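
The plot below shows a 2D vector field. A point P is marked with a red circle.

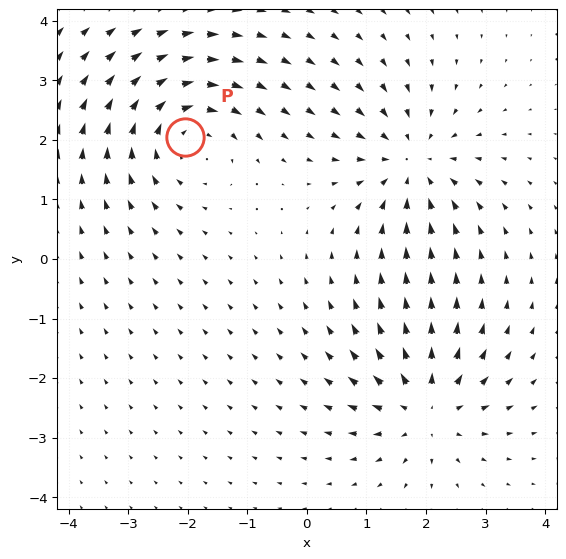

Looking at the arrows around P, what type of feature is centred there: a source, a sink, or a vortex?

At P (-2.0, 2.1) the arrows circulate clockwise. Divergence ≈0, curl about -3 — near-zero divergence with nonzero curl is a vortex.

vortex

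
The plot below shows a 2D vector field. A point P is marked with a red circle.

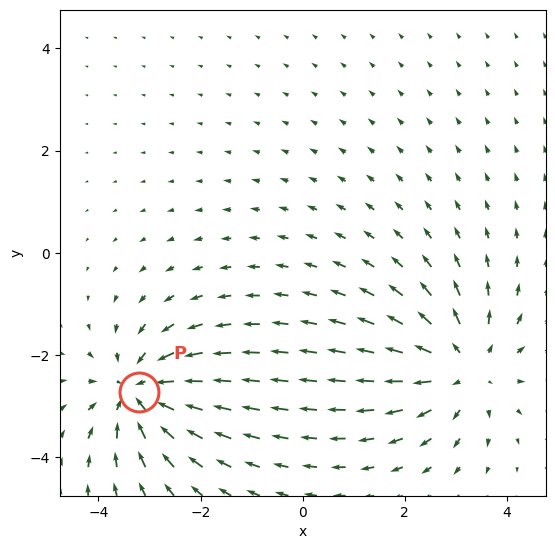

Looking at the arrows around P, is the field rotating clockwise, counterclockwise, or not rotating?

not rotating

Near P at (-3.2, -2.7) the arrows show no circulation. The curl there is ≈0.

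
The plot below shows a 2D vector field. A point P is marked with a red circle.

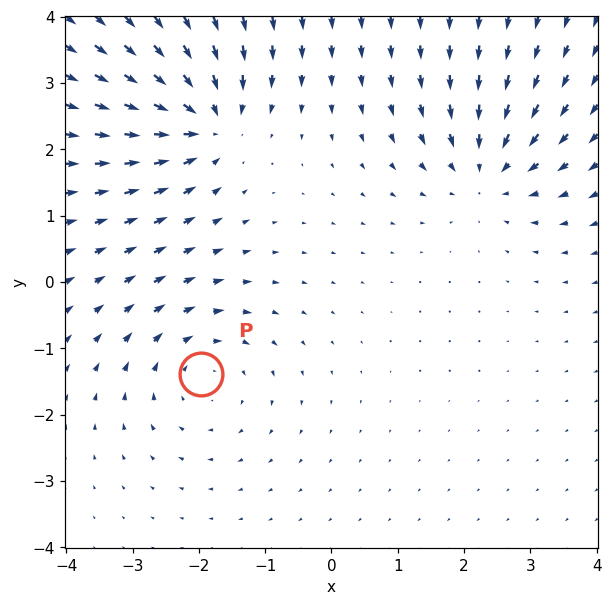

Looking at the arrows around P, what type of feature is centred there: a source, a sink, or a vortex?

vortex

At P (-2.0, -1.4) the arrows circulate clockwise. Divergence ≈0, curl about -4 — near-zero divergence with nonzero curl is a vortex.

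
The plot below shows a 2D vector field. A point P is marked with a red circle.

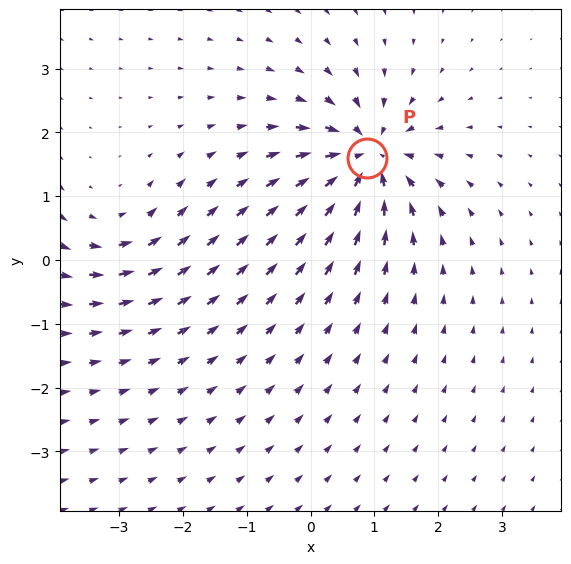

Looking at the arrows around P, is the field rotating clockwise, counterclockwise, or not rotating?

not rotating

Near P at (0.9, 1.6) the arrows show no circulation. The curl there is ≈0.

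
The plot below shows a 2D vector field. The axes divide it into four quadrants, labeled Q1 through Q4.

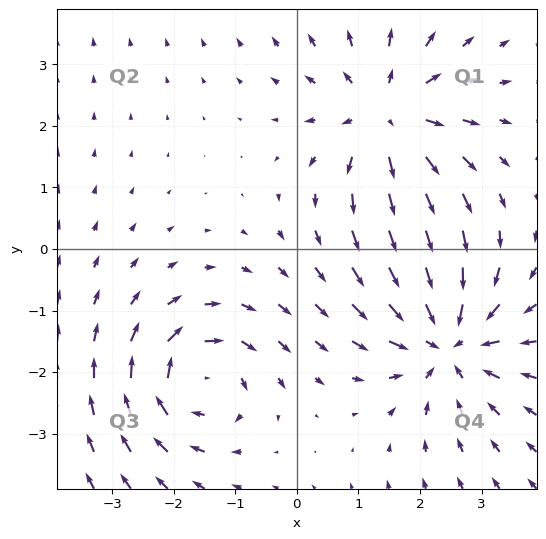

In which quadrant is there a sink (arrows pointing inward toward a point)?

Q4

The sink sits at approximately (2.4, -1.5), which lies in quadrant Q4. The divergence there is about -4, negative as expected for a sink.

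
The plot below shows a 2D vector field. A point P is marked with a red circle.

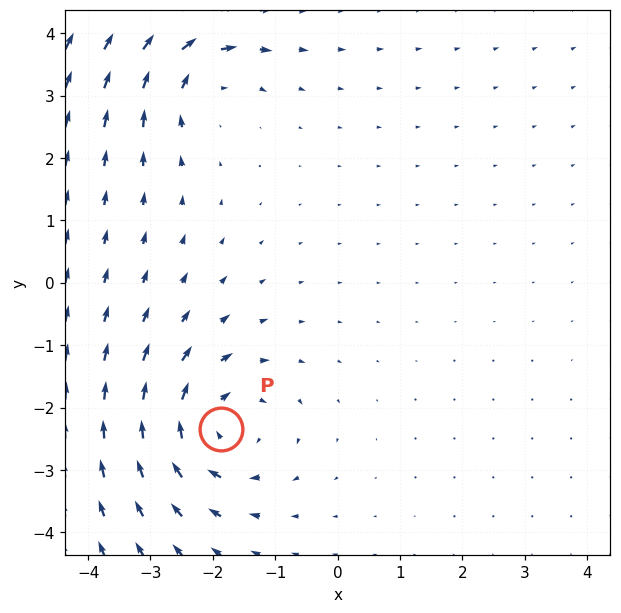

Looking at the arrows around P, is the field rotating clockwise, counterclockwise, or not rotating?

clockwise

Near P at (-1.9, -2.3) the arrows circulate clockwise. The curl (z-component) there is about -4; negative curl means clockwise rotation.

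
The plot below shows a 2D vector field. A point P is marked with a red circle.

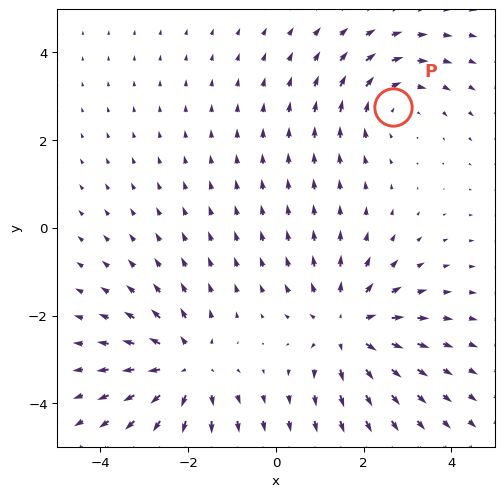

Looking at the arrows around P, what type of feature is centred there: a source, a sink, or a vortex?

vortex

At P (2.7, 2.8) the arrows circulate clockwise. Divergence ≈0, curl about -3 — near-zero divergence with nonzero curl is a vortex.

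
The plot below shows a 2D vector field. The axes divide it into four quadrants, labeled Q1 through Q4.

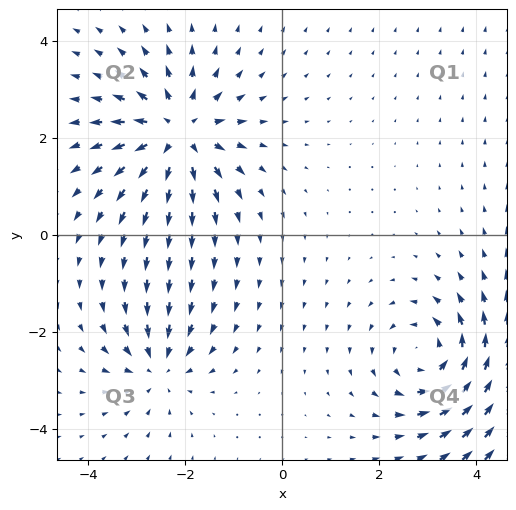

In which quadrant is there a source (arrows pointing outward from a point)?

Q2

The source sits at approximately (-2.2, 2.1), which lies in quadrant Q2. The divergence there is about +6, positive as expected for a source.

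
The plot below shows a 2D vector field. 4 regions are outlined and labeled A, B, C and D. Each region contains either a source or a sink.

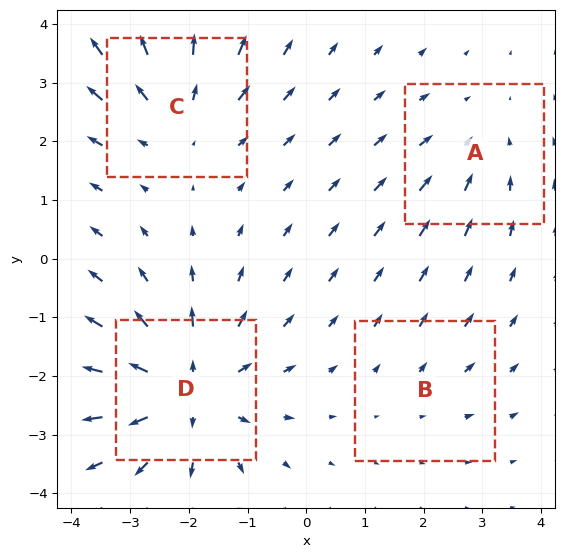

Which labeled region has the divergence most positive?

Divergence at each region's feature centre — A: about -3, B: about +2, C: about +4, D: about +6. Region D is most positive.

D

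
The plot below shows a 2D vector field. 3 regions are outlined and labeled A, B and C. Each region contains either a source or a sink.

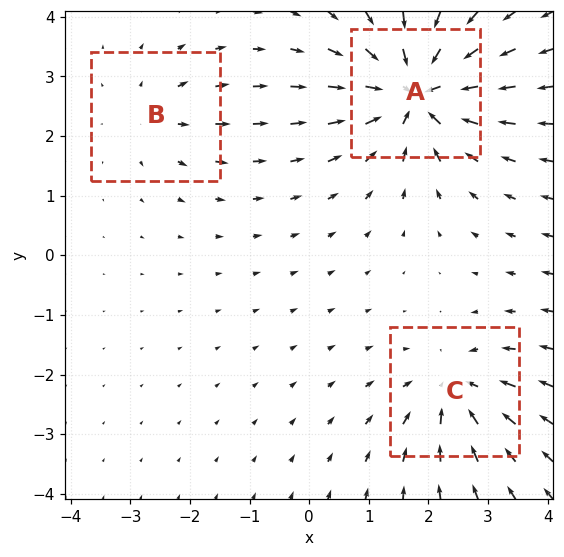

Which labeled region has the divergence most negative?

A

Divergence at each region's feature centre — A: about -6, B: about +2, C: about -4. Region A is most negative.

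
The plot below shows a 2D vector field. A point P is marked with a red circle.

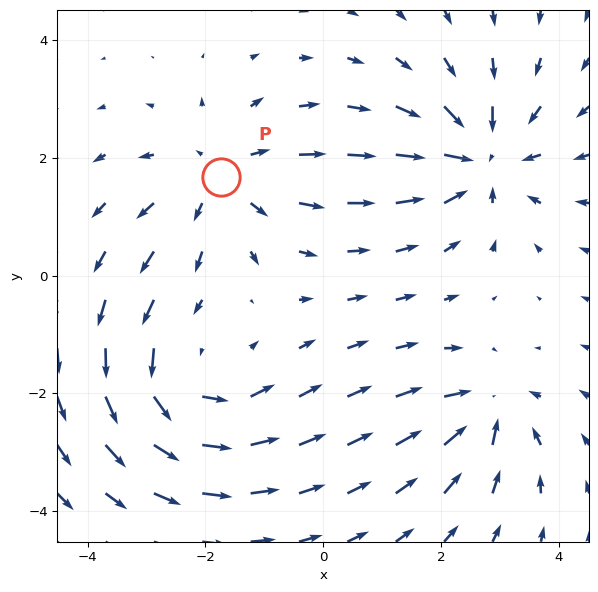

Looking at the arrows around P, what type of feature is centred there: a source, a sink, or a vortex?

At P (-1.7, 1.7) the arrows spread outward. Divergence about +3, curl ≈0 — positive divergence with near-zero curl is a source.

source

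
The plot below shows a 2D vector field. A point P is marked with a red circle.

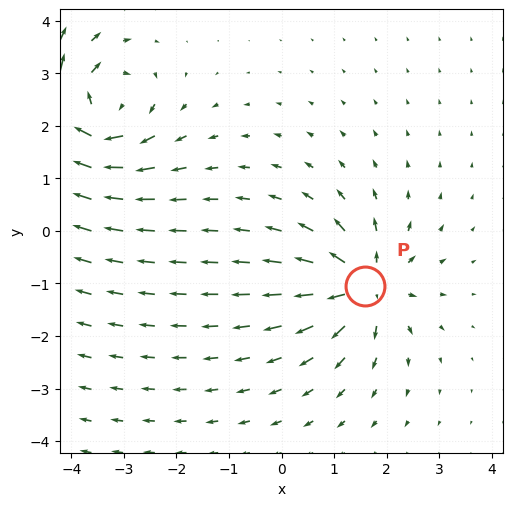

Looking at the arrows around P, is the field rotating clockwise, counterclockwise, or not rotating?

not rotating

Near P at (1.6, -1.0) the arrows show no circulation. The curl there is ≈0.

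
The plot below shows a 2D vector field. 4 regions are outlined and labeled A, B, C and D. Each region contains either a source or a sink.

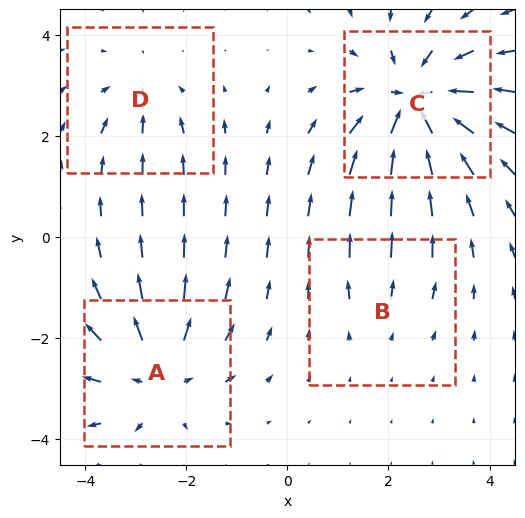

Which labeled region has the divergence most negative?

C

Divergence at each region's feature centre — A: about +5, B: about +2, C: about -7, D: about -3. Region C is most negative.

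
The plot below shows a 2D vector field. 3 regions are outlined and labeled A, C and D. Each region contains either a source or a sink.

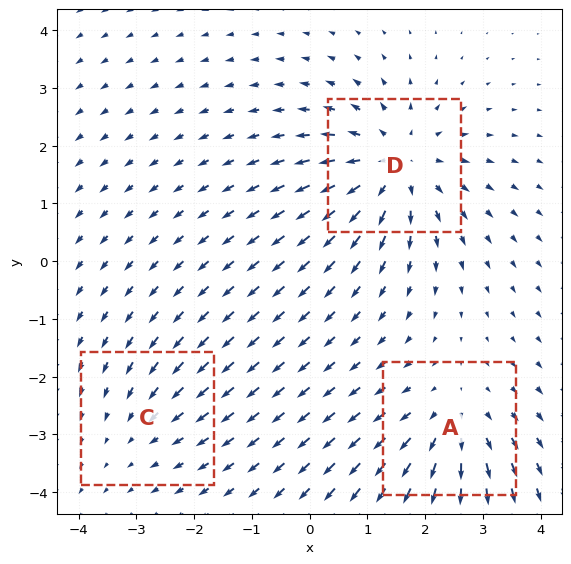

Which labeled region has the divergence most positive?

D

Divergence at each region's feature centre — A: about +3, C: about -2, D: about +4. Region D is most positive.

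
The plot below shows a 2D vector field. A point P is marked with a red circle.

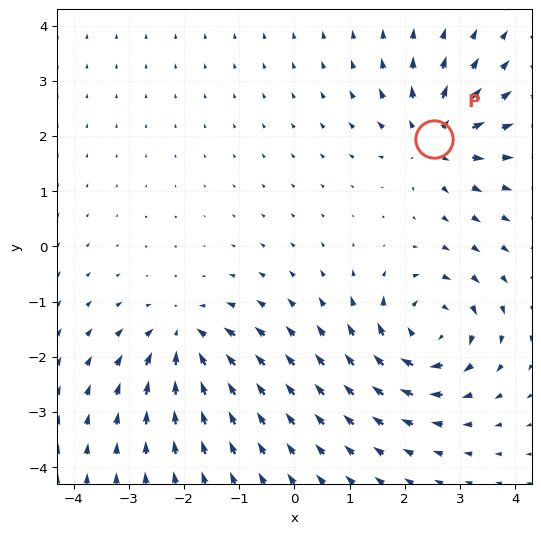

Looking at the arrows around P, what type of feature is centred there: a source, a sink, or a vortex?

At P (2.5, 1.9) the arrows spread outward. Divergence about +5, curl ≈0 — positive divergence with near-zero curl is a source.

source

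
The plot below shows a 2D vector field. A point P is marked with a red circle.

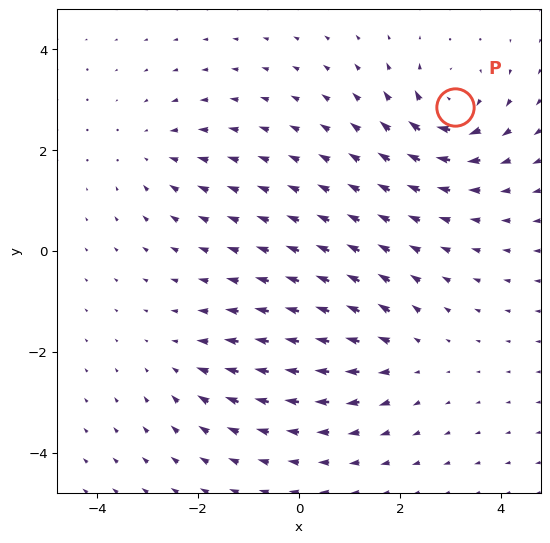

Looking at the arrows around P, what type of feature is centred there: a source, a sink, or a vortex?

At P (3.1, 2.9) the arrows circulate clockwise. Divergence ≈0, curl about -6 — near-zero divergence with nonzero curl is a vortex.

vortex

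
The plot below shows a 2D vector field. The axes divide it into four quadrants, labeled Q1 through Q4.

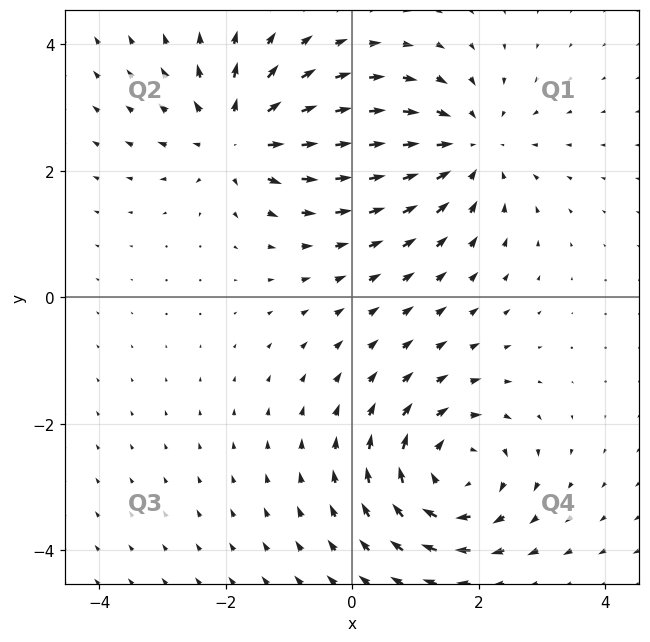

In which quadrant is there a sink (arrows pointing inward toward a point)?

Q1

The sink sits at approximately (1.8, 2.4), which lies in quadrant Q1. The divergence there is about -4, negative as expected for a sink.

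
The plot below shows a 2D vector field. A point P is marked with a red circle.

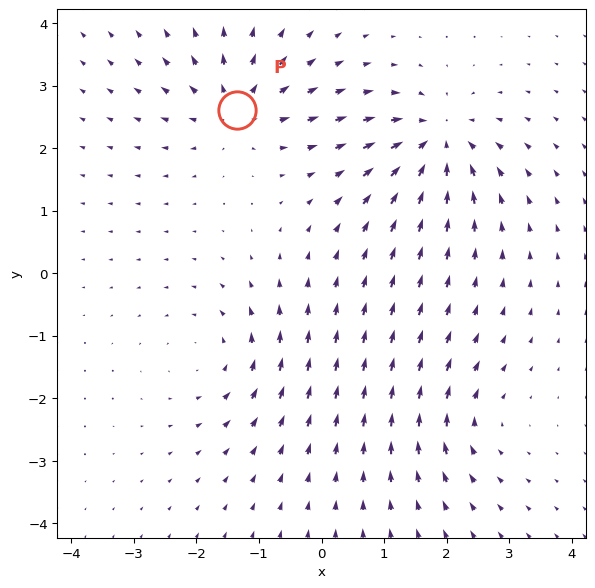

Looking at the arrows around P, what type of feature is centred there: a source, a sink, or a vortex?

source

At P (-1.4, 2.6) the arrows spread outward. Divergence about +6, curl ≈0 — positive divergence with near-zero curl is a source.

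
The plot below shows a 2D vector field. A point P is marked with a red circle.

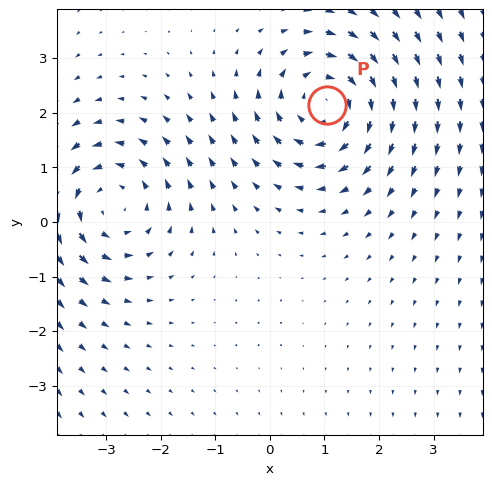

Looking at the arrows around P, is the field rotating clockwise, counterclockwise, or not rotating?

Near P at (1.0, 2.2) the arrows circulate clockwise. The curl (z-component) there is about -4; negative curl means clockwise rotation.

clockwise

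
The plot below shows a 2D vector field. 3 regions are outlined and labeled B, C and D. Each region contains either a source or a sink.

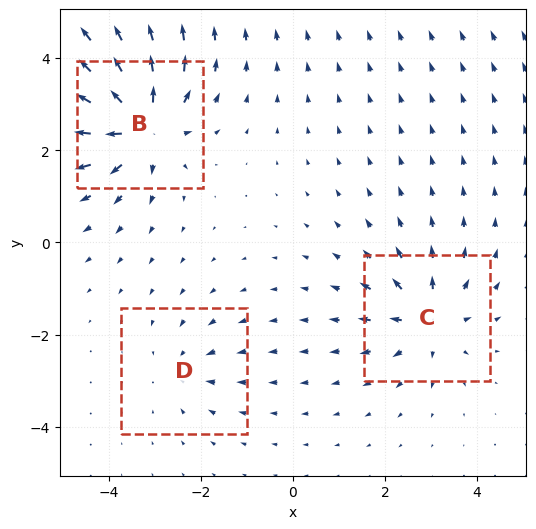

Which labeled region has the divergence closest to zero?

D

Divergence at each region's feature centre — B: about +6, C: about +4, D: about -3. Region D is closest to zero.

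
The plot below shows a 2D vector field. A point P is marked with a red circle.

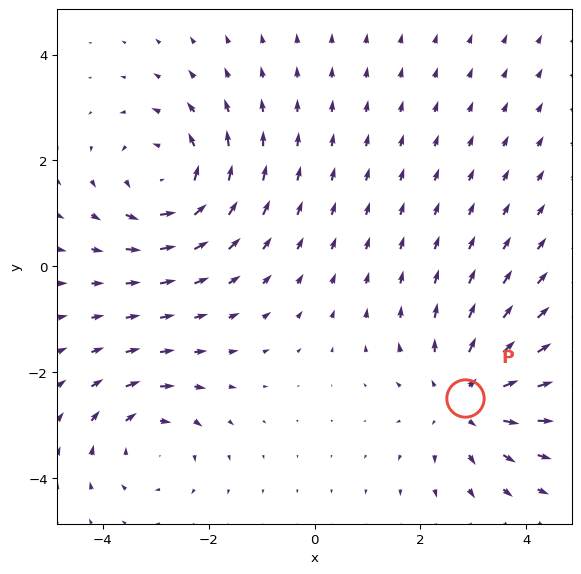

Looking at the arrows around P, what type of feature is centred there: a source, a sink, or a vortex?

source

At P (2.8, -2.5) the arrows spread outward. Divergence about +4, curl ≈0 — positive divergence with near-zero curl is a source.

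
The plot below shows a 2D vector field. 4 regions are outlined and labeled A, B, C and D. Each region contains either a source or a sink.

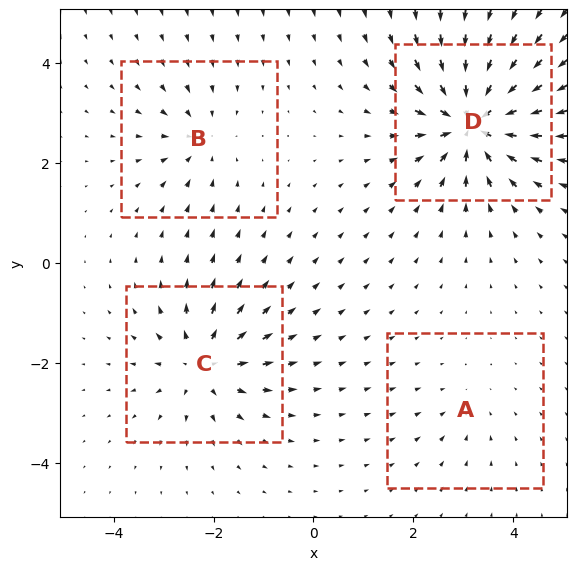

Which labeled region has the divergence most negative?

D

Divergence at each region's feature centre — A: about -2, B: about -4, C: about +6, D: about -9. Region D is most negative.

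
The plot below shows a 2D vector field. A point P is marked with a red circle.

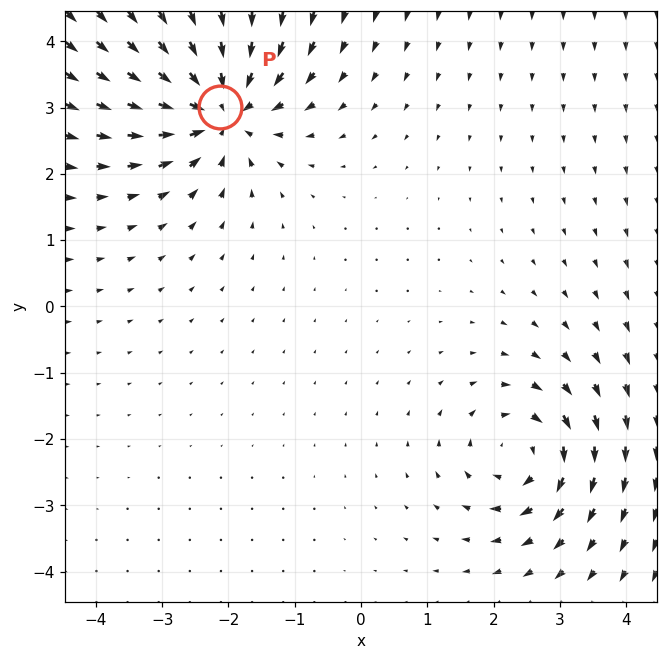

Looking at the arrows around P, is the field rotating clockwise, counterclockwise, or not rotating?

Near P at (-2.1, 3.0) the arrows show no circulation. The curl there is ≈0.

not rotating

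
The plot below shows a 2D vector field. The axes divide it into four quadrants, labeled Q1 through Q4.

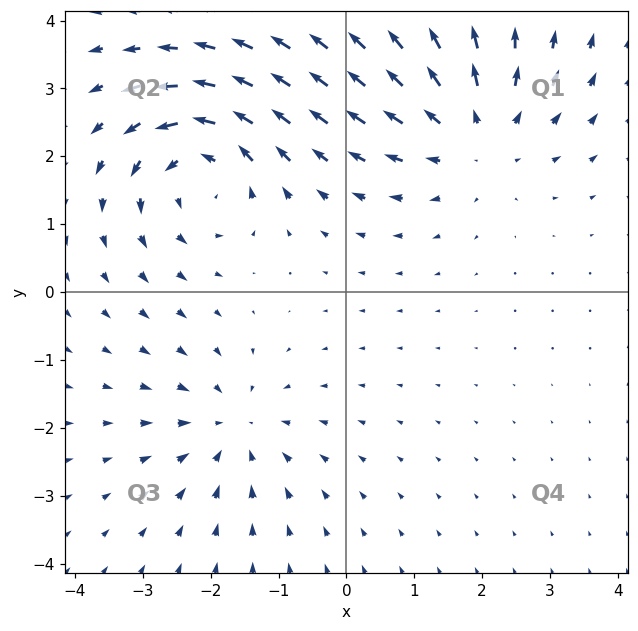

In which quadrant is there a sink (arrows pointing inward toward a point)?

The sink sits at approximately (-1.7, -2.0), which lies in quadrant Q3. The divergence there is about -3, negative as expected for a sink.

Q3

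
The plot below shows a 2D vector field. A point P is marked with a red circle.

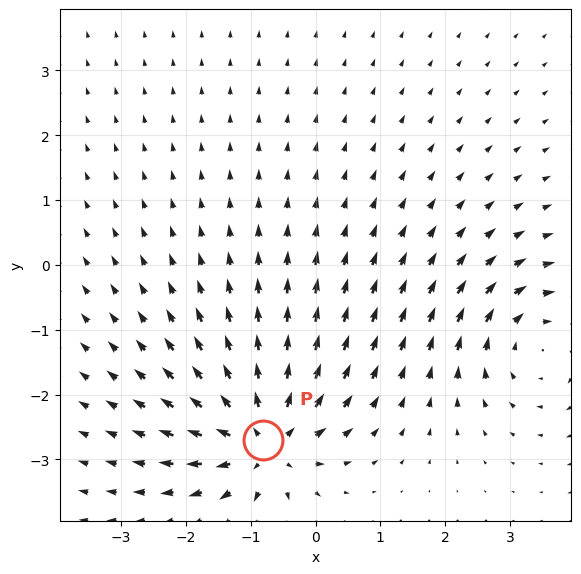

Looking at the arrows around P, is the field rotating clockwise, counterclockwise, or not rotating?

Near P at (-0.8, -2.7) the arrows show no circulation. The curl there is ≈0.

not rotating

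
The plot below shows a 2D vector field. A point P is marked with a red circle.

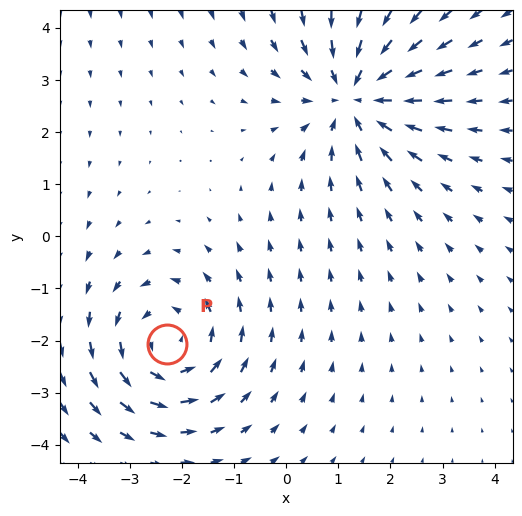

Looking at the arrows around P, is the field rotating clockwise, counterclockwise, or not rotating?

Near P at (-2.3, -2.1) the arrows circulate counterclockwise. The curl (z-component) there is about +3; positive curl means counterclockwise rotation.

counterclockwise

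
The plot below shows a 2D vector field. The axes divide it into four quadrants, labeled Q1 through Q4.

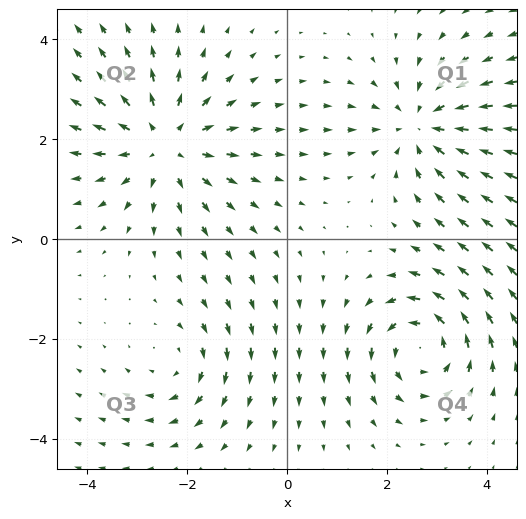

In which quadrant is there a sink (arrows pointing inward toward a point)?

Q1

The sink sits at approximately (2.7, 2.2), which lies in quadrant Q1. The divergence there is about -4, negative as expected for a sink.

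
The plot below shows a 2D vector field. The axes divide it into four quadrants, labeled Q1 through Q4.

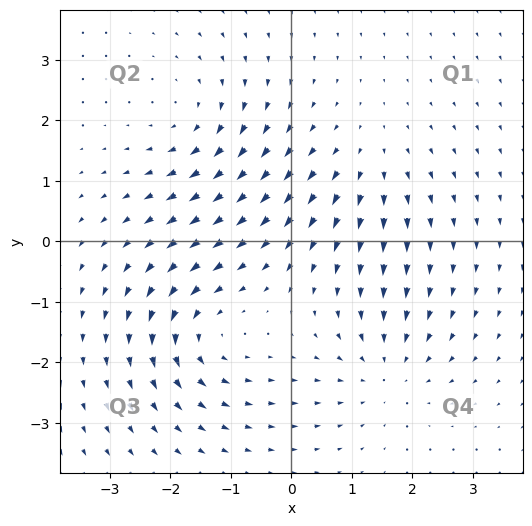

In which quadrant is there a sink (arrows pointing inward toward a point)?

The sink sits at approximately (1.6, -2.1), which lies in quadrant Q4. The divergence there is about -4, negative as expected for a sink.

Q4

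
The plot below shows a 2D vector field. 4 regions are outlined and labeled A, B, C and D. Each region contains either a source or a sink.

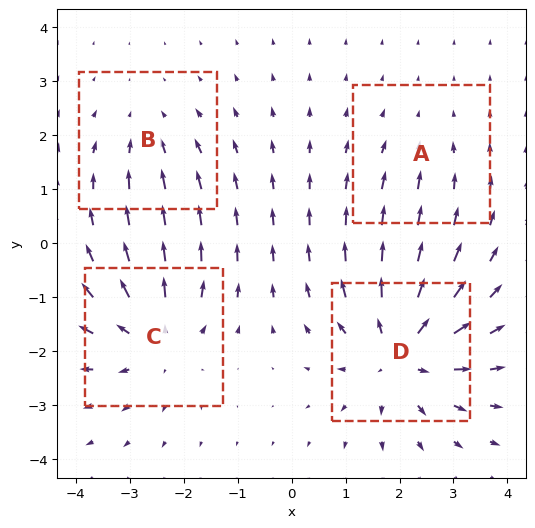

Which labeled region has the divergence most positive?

D

Divergence at each region's feature centre — A: about -2, B: about -3, C: about +5, D: about +6. Region D is most positive.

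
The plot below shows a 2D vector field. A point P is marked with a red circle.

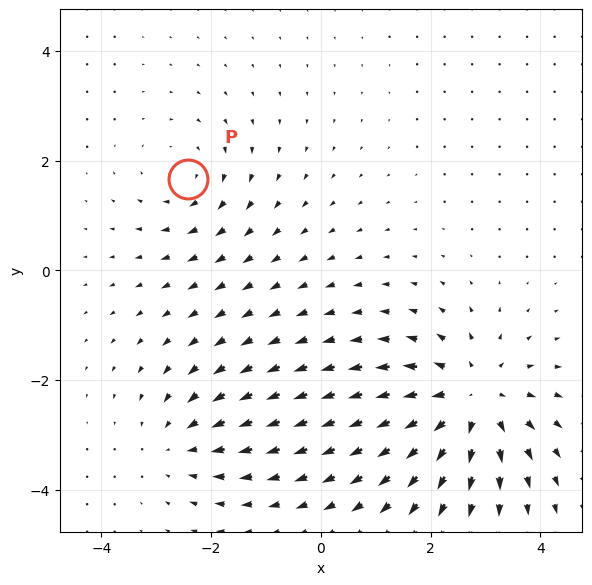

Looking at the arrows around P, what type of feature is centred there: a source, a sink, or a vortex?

At P (-2.4, 1.7) the arrows circulate clockwise. Divergence ≈0, curl about -3 — near-zero divergence with nonzero curl is a vortex.

vortex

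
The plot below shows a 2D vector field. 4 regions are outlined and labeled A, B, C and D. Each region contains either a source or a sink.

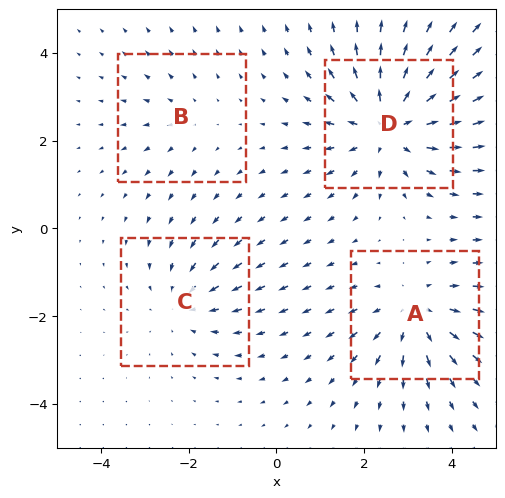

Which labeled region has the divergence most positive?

Divergence at each region's feature centre — A: about +4, B: about +2, C: about -3, D: about +6. Region D is most positive.

D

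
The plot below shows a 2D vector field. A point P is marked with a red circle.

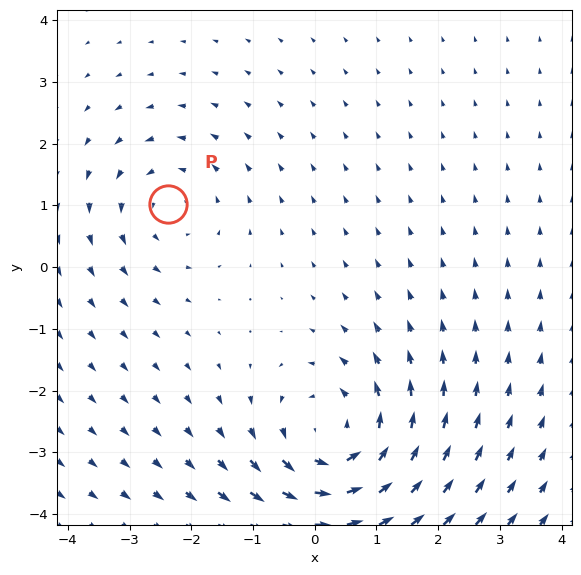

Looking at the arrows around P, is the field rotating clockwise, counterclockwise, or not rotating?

counterclockwise

Near P at (-2.4, 1.0) the arrows circulate counterclockwise. The curl (z-component) there is about +2; positive curl means counterclockwise rotation.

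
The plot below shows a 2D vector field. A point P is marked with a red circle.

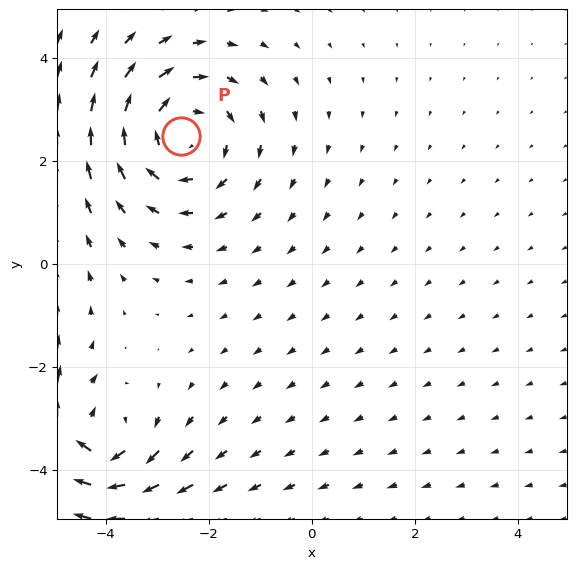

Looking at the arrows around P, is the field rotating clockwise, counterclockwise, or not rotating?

clockwise

Near P at (-2.5, 2.5) the arrows circulate clockwise. The curl (z-component) there is about -3; negative curl means clockwise rotation.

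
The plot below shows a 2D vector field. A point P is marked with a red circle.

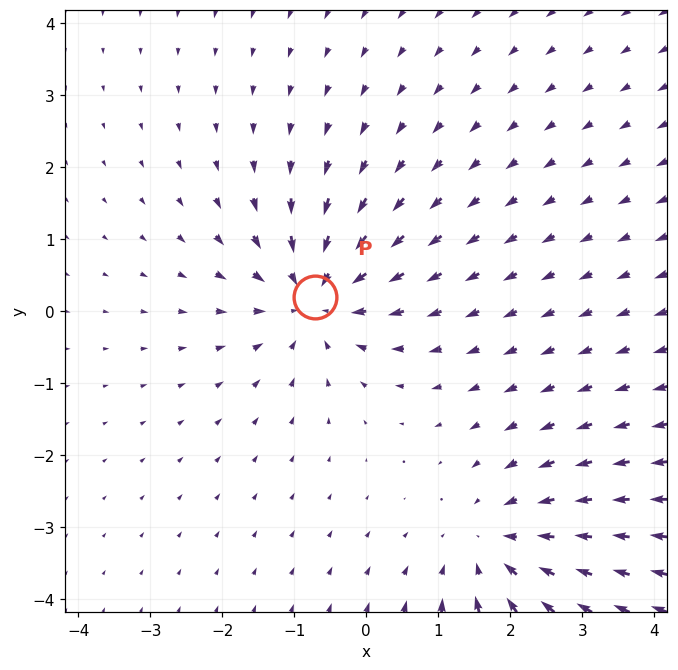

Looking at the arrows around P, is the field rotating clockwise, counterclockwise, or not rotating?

Near P at (-0.7, 0.2) the arrows show no circulation. The curl there is ≈0.

not rotating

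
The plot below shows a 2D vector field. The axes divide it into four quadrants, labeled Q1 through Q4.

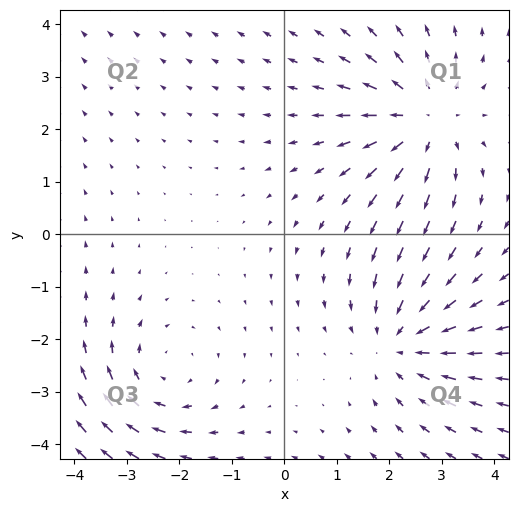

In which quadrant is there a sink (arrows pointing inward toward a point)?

Q4

The sink sits at approximately (2.2, -2.0), which lies in quadrant Q4. The divergence there is about -3, negative as expected for a sink.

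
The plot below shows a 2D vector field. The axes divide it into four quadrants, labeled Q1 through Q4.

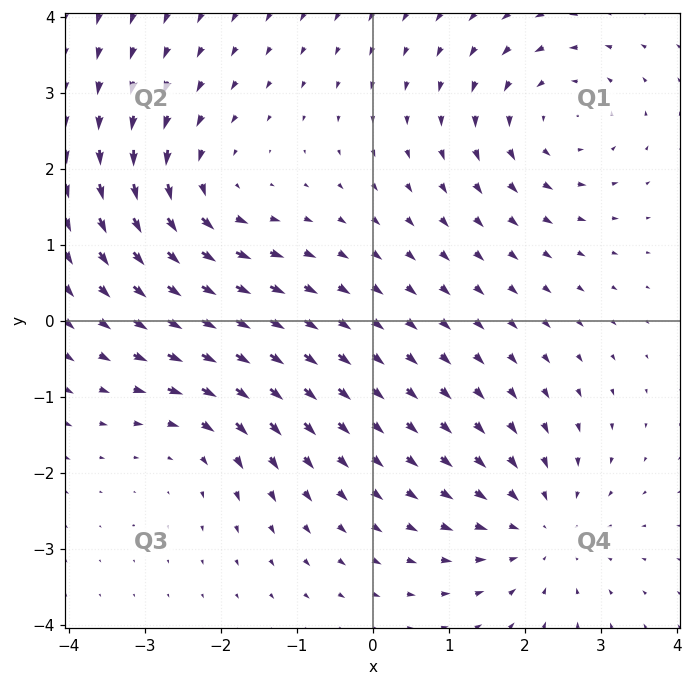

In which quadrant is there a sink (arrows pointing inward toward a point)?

The sink sits at approximately (2.2, -2.7), which lies in quadrant Q4. The divergence there is about -3, negative as expected for a sink.

Q4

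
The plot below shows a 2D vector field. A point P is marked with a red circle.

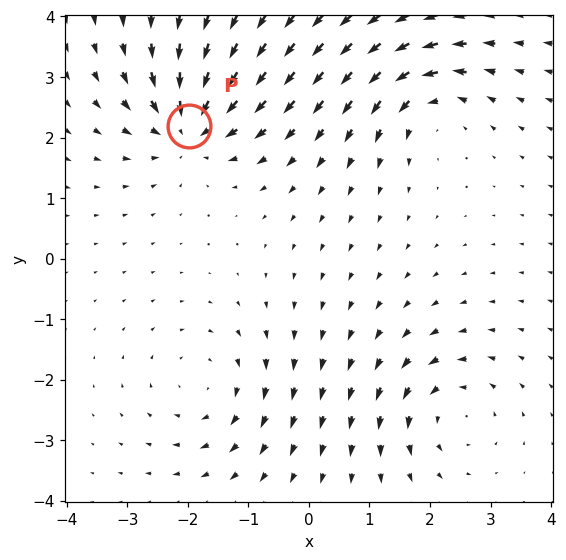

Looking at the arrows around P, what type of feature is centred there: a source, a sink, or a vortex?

sink

At P (-2.0, 2.2) the arrows converge inward. Divergence about -5, curl ≈0 — negative divergence with near-zero curl is a sink.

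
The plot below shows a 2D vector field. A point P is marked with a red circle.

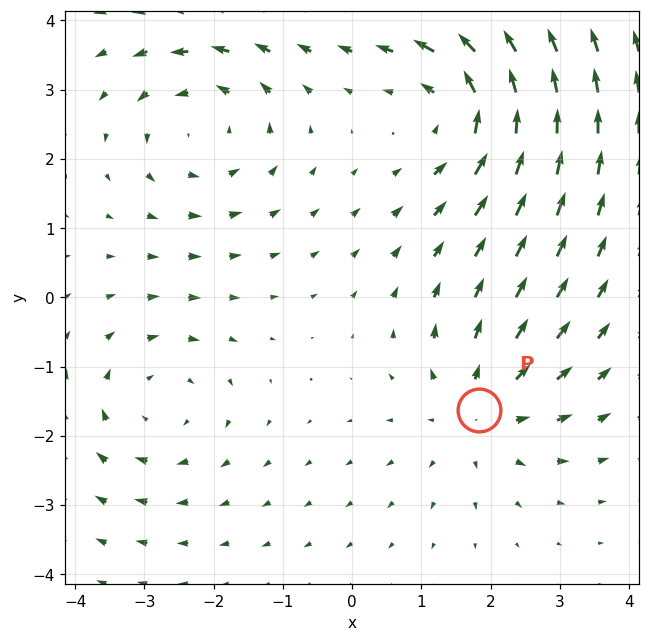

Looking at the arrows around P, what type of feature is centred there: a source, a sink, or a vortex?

source

At P (1.8, -1.6) the arrows spread outward. Divergence about +4, curl ≈0 — positive divergence with near-zero curl is a source.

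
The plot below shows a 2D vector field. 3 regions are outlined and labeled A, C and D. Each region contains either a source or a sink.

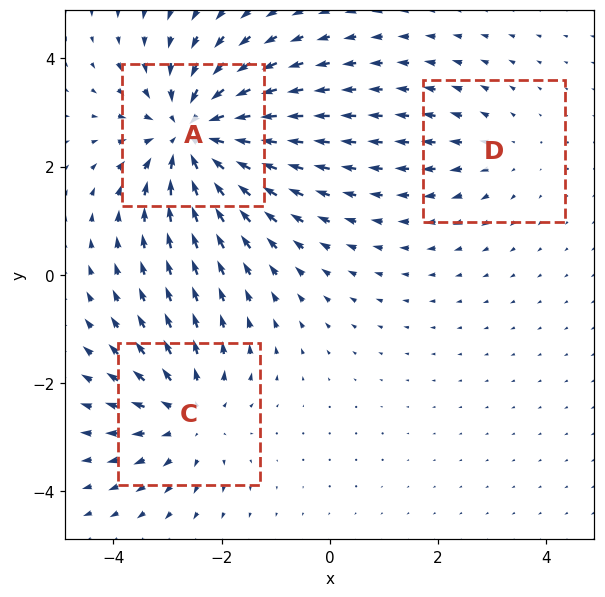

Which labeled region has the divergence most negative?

Divergence at each region's feature centre — A: about -5, C: about +3, D: about +2. Region A is most negative.

A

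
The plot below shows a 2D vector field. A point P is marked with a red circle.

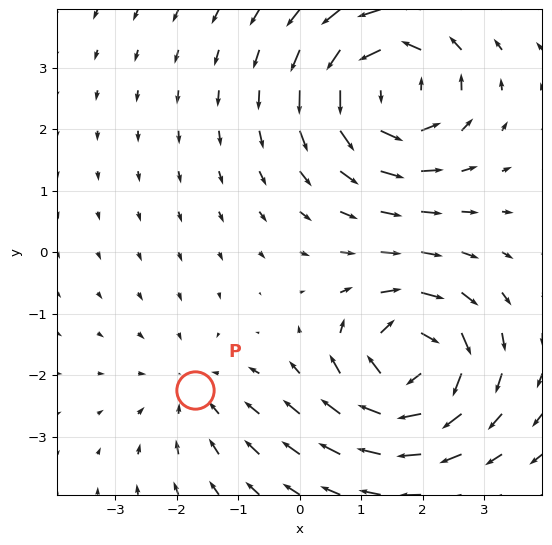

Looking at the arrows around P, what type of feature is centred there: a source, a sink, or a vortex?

At P (-1.7, -2.2) the arrows converge inward. Divergence about -2, curl ≈0 — negative divergence with near-zero curl is a sink.

sink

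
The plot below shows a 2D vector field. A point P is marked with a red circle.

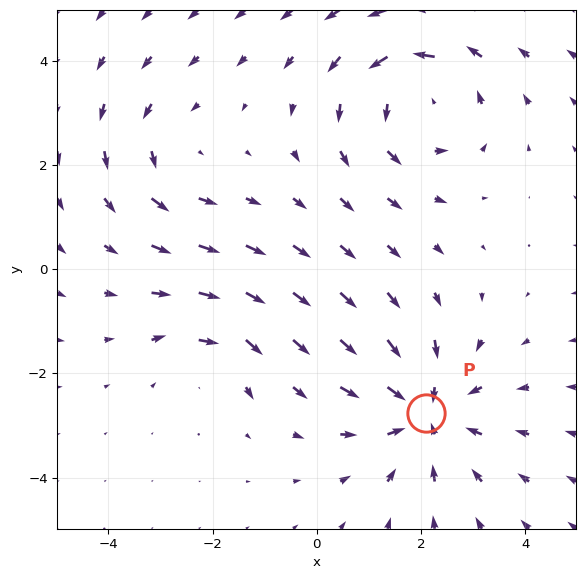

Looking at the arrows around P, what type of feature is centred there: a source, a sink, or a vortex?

sink

At P (2.1, -2.8) the arrows converge inward. Divergence about -4, curl ≈0 — negative divergence with near-zero curl is a sink.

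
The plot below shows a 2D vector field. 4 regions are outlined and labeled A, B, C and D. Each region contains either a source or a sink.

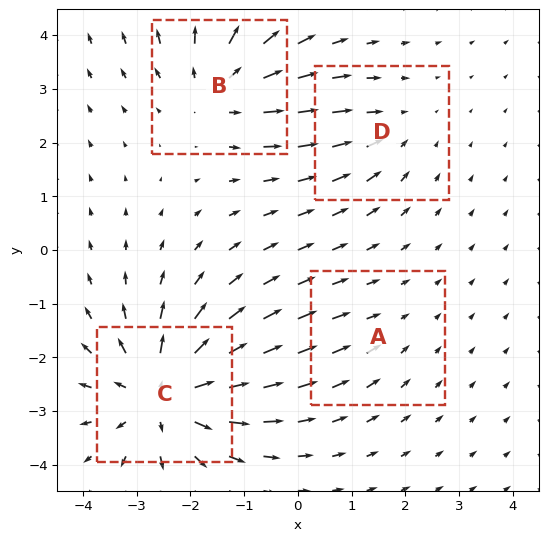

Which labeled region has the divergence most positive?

Divergence at each region's feature centre — A: about -2, B: about +4, C: about +7, D: about -3. Region C is most positive.

C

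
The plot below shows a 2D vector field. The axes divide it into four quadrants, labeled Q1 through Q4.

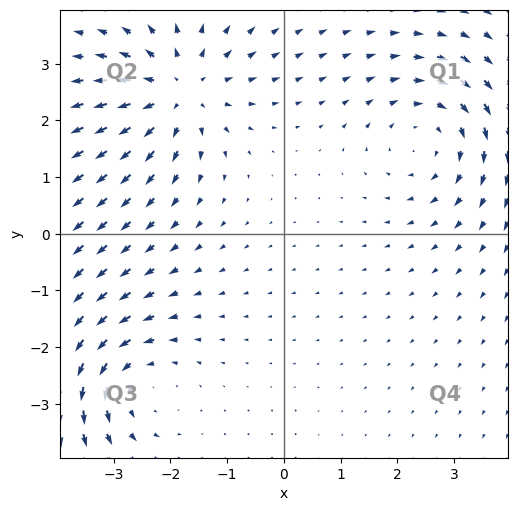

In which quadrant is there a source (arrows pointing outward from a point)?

The source sits at approximately (-1.8, 2.5), which lies in quadrant Q2. The divergence there is about +4, positive as expected for a source.

Q2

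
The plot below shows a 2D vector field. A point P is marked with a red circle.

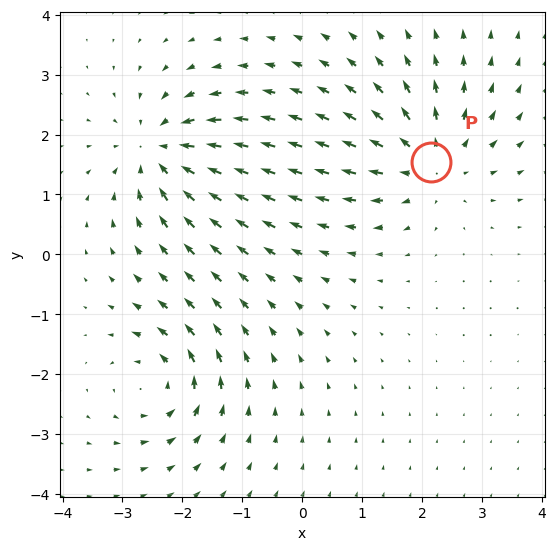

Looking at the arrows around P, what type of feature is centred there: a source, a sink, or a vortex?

source

At P (2.1, 1.5) the arrows spread outward. Divergence about +5, curl ≈0 — positive divergence with near-zero curl is a source.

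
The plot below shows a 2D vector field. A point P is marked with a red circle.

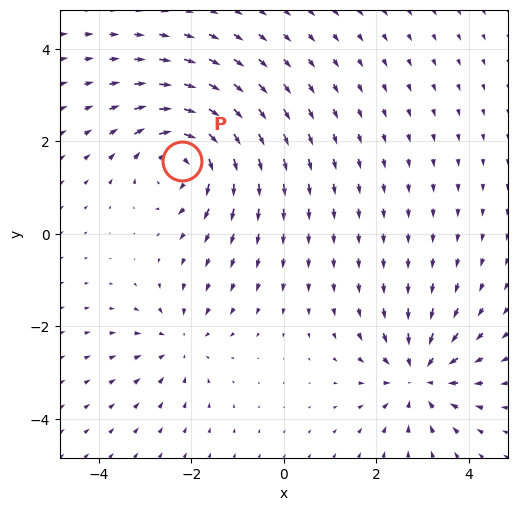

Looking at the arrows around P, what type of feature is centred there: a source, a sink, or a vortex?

vortex

At P (-2.2, 1.6) the arrows circulate clockwise. Divergence ≈0, curl about -5 — near-zero divergence with nonzero curl is a vortex.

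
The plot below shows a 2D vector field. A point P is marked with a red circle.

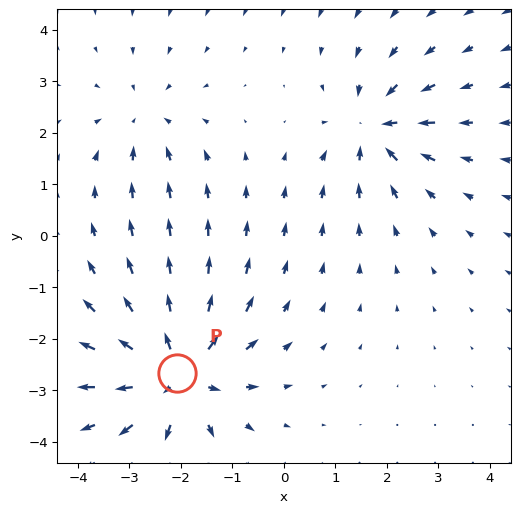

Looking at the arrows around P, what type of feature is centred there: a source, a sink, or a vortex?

At P (-2.1, -2.7) the arrows spread outward. Divergence about +5, curl ≈0 — positive divergence with near-zero curl is a source.

source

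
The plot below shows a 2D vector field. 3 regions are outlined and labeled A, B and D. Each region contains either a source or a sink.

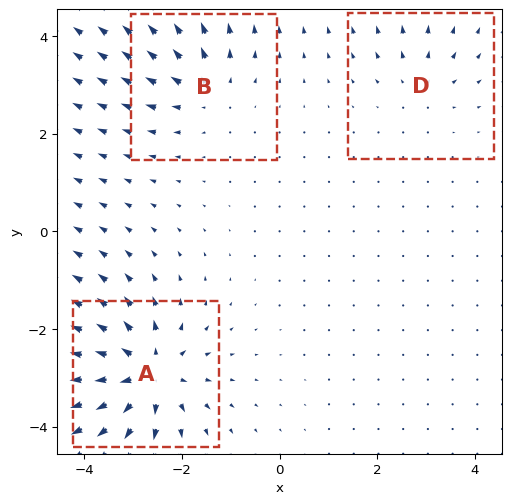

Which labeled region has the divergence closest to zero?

D

Divergence at each region's feature centre — A: about +6, B: about +4, D: about +2. Region D is closest to zero.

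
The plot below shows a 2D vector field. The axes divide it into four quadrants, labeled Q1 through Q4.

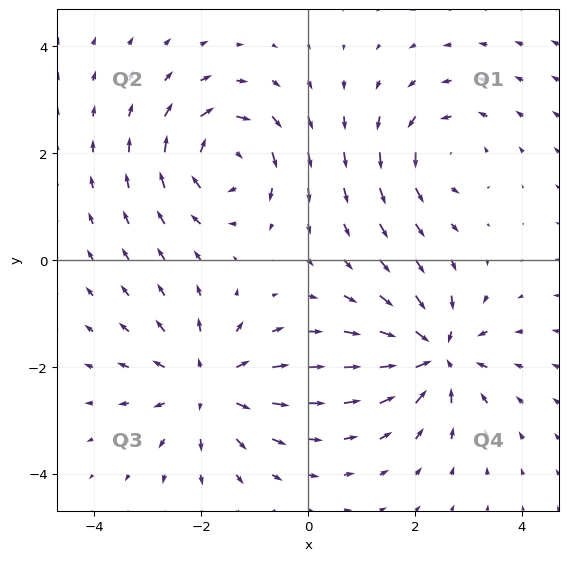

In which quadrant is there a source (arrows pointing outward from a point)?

The source sits at approximately (-1.9, -2.4), which lies in quadrant Q3. The divergence there is about +5, positive as expected for a source.

Q3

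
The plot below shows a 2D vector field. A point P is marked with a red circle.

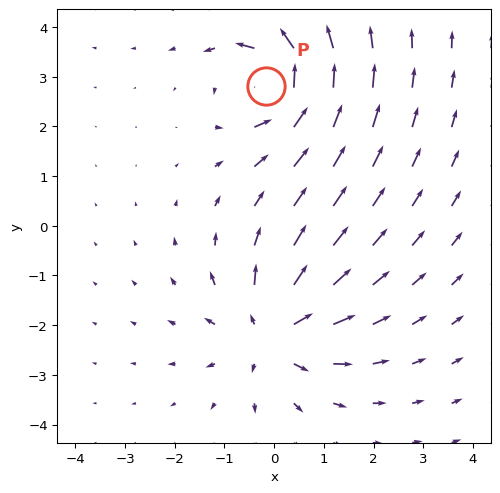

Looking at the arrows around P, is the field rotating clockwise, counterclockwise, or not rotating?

counterclockwise

Near P at (-0.2, 2.8) the arrows circulate counterclockwise. The curl (z-component) there is about +6; positive curl means counterclockwise rotation.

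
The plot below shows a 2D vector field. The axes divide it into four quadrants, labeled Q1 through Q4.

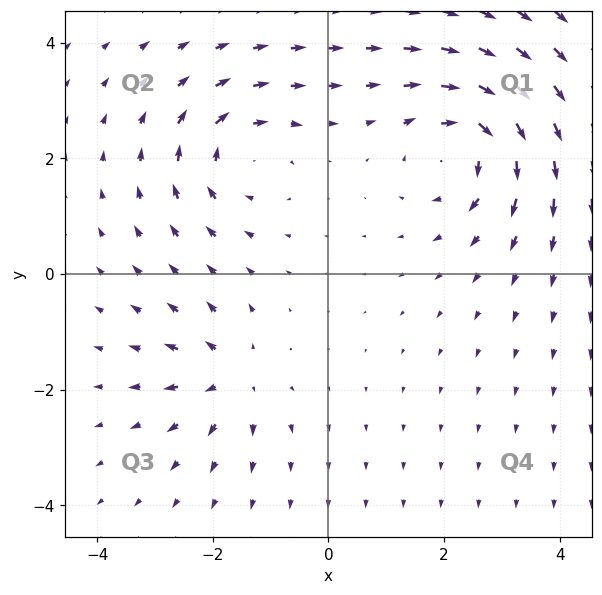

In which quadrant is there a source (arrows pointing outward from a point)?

The source sits at approximately (-1.7, -1.8), which lies in quadrant Q3. The divergence there is about +4, positive as expected for a source.

Q3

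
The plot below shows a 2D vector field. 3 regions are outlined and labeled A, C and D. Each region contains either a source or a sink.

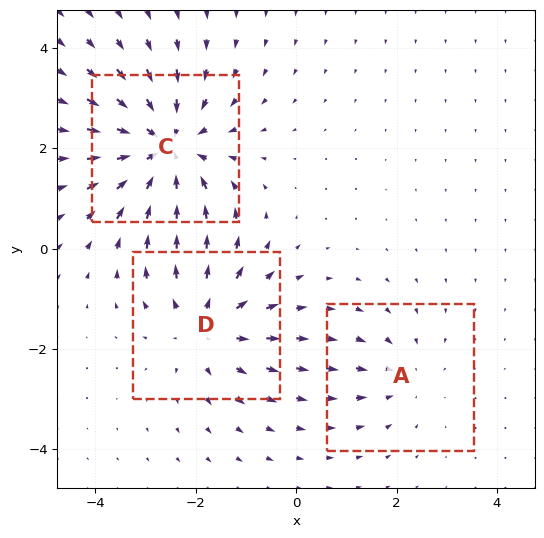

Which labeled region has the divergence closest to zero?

A

Divergence at each region's feature centre — A: about -2, C: about -4, D: about +3. Region A is closest to zero.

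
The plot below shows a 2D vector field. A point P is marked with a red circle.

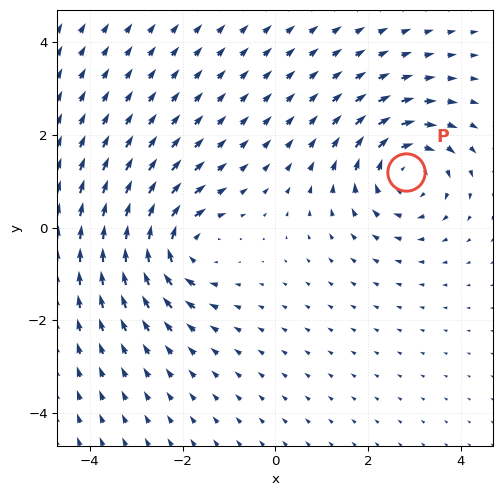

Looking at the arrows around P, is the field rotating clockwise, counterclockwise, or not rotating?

Near P at (2.8, 1.2) the arrows circulate clockwise. The curl (z-component) there is about -3; negative curl means clockwise rotation.

clockwise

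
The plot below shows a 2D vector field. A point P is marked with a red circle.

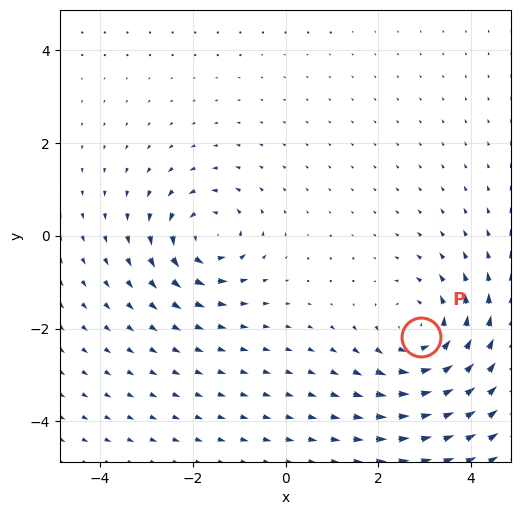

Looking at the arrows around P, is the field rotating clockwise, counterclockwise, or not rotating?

Near P at (2.9, -2.2) the arrows circulate counterclockwise. The curl (z-component) there is about +4; positive curl means counterclockwise rotation.

counterclockwise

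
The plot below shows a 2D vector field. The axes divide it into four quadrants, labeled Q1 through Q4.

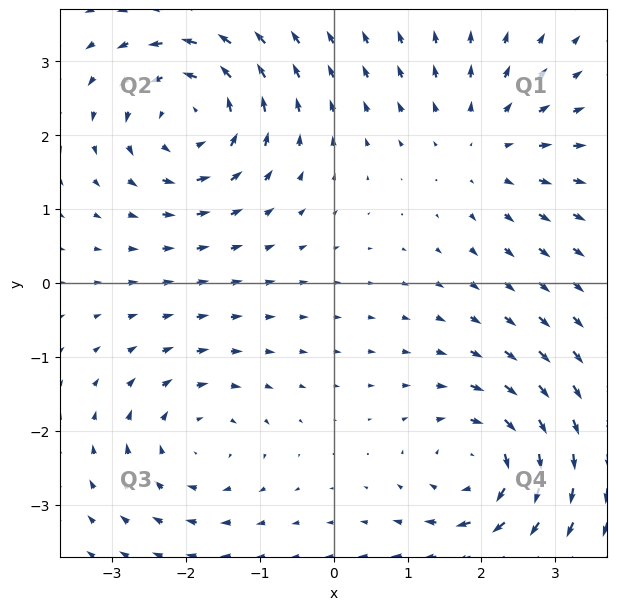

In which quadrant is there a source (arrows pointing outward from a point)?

The source sits at approximately (2.0, 1.8), which lies in quadrant Q1. The divergence there is about +3, positive as expected for a source.

Q1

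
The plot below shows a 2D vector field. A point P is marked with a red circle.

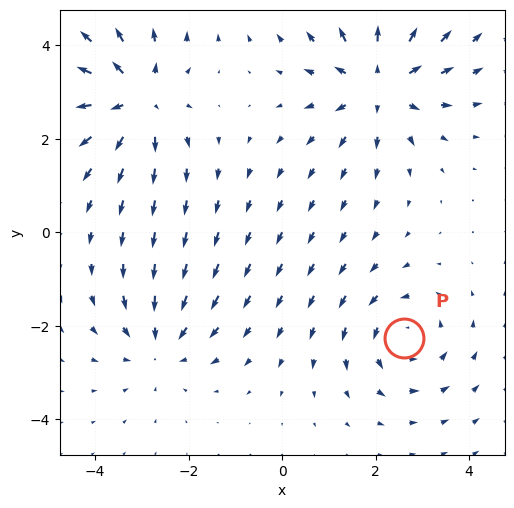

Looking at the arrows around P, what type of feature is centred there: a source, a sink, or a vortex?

At P (2.6, -2.3) the arrows circulate counterclockwise. Divergence ≈0, curl about +4 — near-zero divergence with nonzero curl is a vortex.

vortex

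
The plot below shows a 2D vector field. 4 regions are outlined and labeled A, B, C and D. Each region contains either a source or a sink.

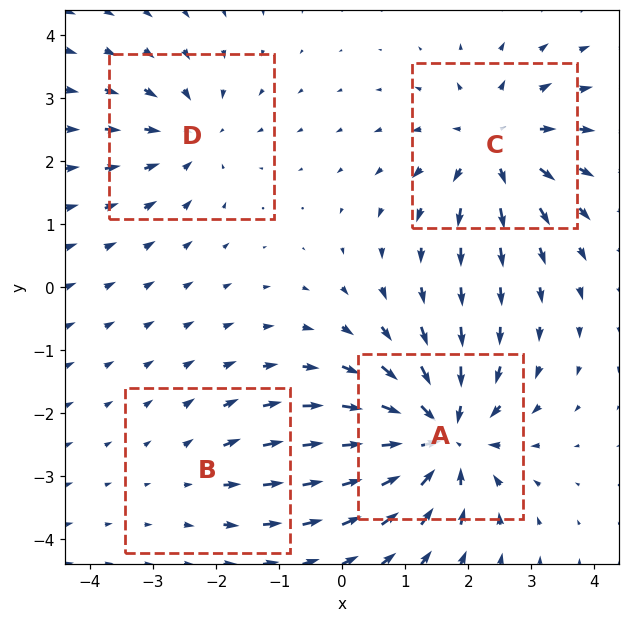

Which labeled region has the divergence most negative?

Divergence at each region's feature centre — A: about -7, B: about +2, C: about +5, D: about -4. Region A is most negative.

A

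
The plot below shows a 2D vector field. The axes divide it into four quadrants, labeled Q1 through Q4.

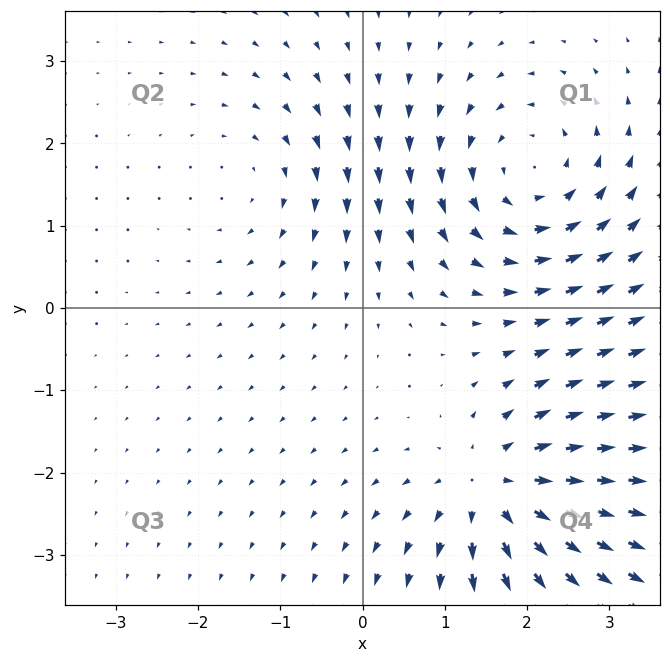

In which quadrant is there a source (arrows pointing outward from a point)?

The source sits at approximately (1.6, -2.2), which lies in quadrant Q4. The divergence there is about +5, positive as expected for a source.

Q4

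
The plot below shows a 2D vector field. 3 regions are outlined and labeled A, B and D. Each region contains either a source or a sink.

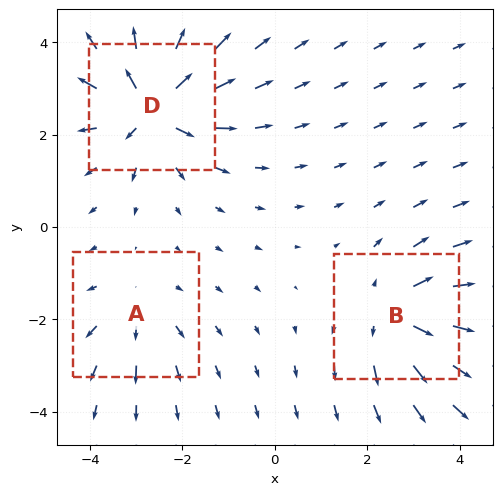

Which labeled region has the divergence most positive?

Divergence at each region's feature centre — A: about +2, B: about +4, D: about +6. Region D is most positive.

D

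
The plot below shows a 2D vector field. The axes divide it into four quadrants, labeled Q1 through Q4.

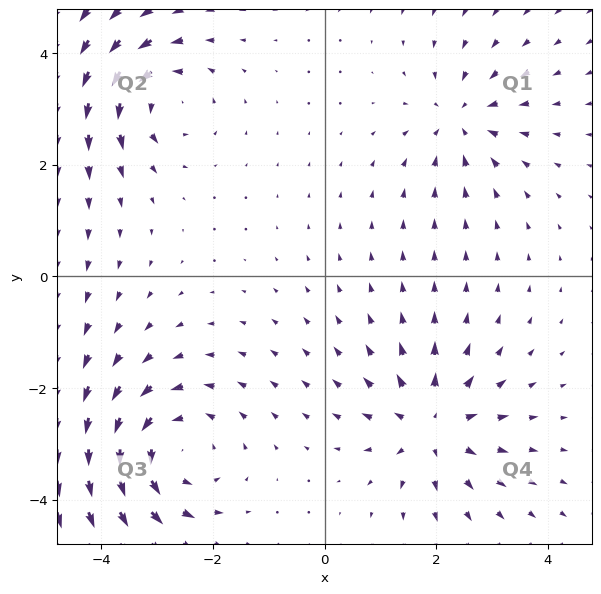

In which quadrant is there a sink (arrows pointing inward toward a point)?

Q1

The sink sits at approximately (2.4, 2.8), which lies in quadrant Q1. The divergence there is about -3, negative as expected for a sink.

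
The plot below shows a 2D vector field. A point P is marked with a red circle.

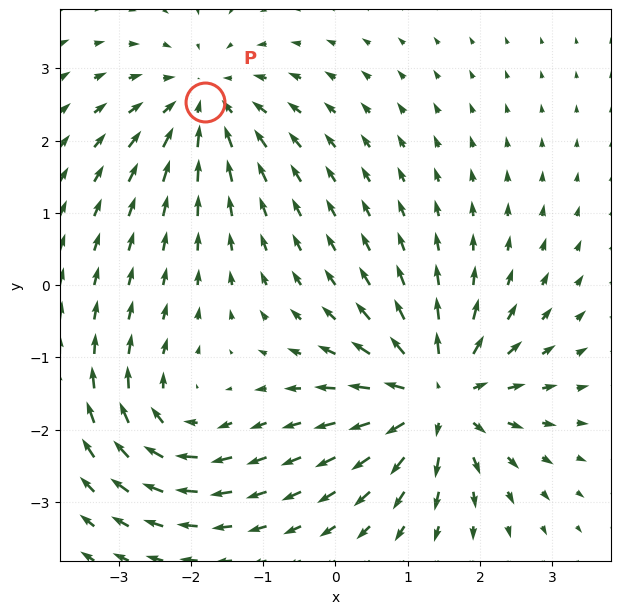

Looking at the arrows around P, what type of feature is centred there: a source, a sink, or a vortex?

At P (-1.8, 2.5) the arrows converge inward. Divergence about -4, curl ≈0 — negative divergence with near-zero curl is a sink.

sink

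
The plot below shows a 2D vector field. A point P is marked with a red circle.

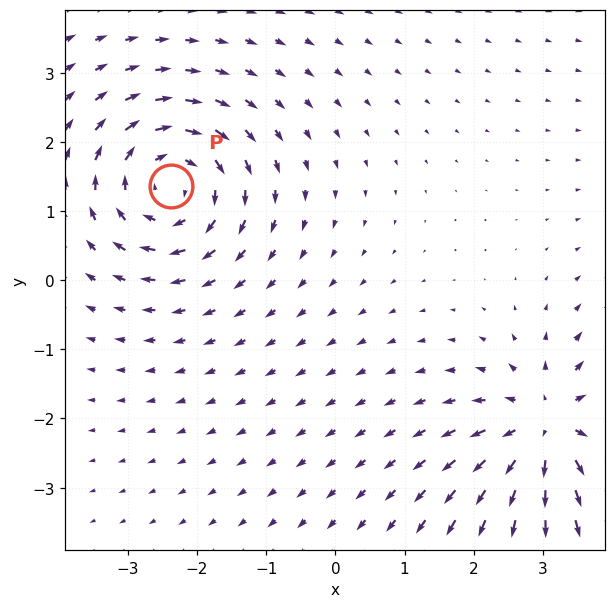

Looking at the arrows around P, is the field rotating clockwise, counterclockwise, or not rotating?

clockwise

Near P at (-2.4, 1.4) the arrows circulate clockwise. The curl (z-component) there is about -5; negative curl means clockwise rotation.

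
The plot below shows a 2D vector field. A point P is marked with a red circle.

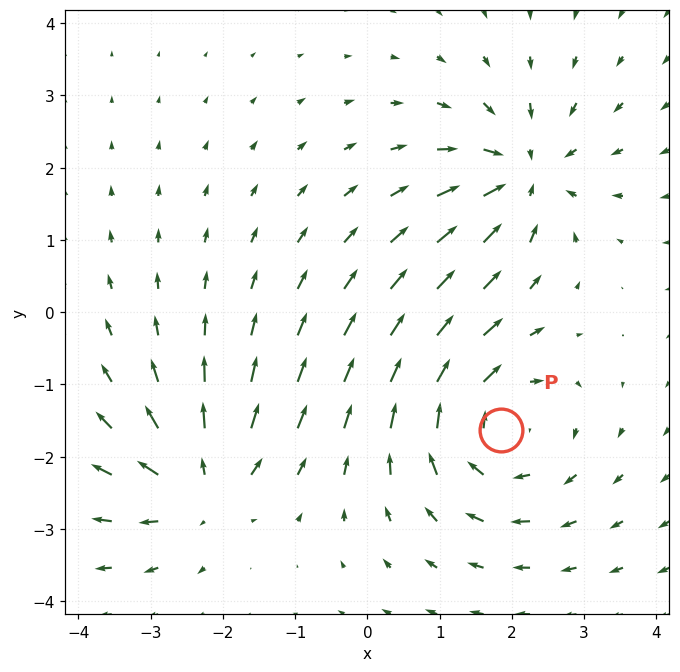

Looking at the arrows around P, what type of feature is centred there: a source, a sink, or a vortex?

At P (1.9, -1.6) the arrows circulate clockwise. Divergence ≈0, curl about -4 — near-zero divergence with nonzero curl is a vortex.

vortex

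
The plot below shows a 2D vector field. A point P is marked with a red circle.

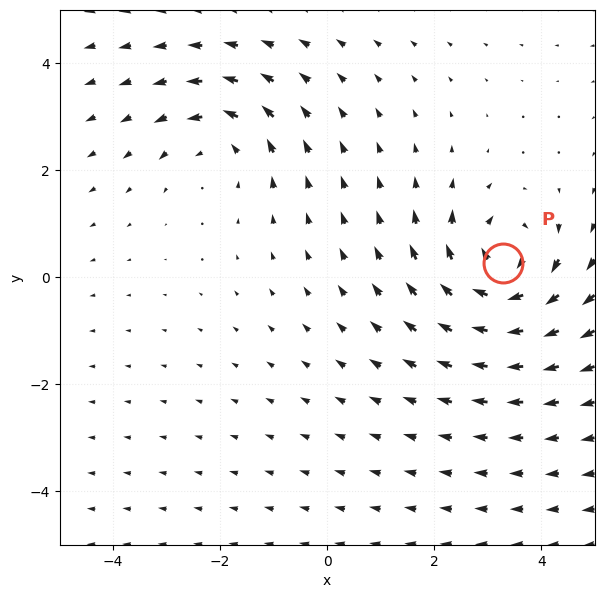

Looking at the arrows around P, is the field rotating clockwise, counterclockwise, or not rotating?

clockwise

Near P at (3.3, 0.3) the arrows circulate clockwise. The curl (z-component) there is about -5; negative curl means clockwise rotation.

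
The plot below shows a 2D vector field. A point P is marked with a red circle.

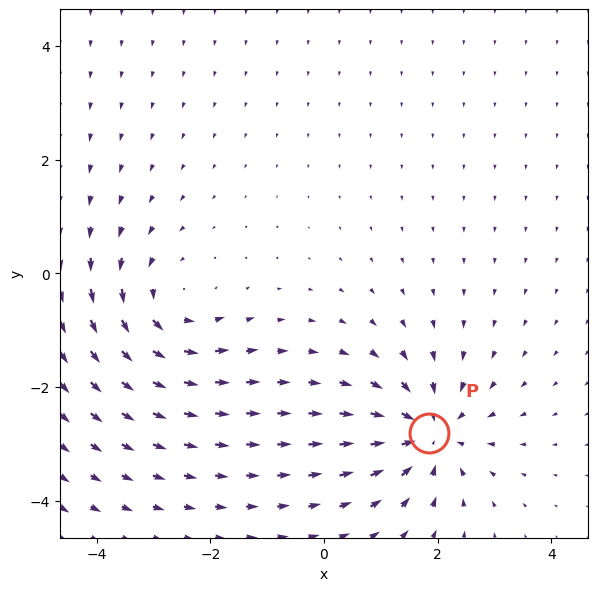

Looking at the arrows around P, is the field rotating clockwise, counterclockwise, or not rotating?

not rotating

Near P at (1.8, -2.8) the arrows show no circulation. The curl there is ≈0.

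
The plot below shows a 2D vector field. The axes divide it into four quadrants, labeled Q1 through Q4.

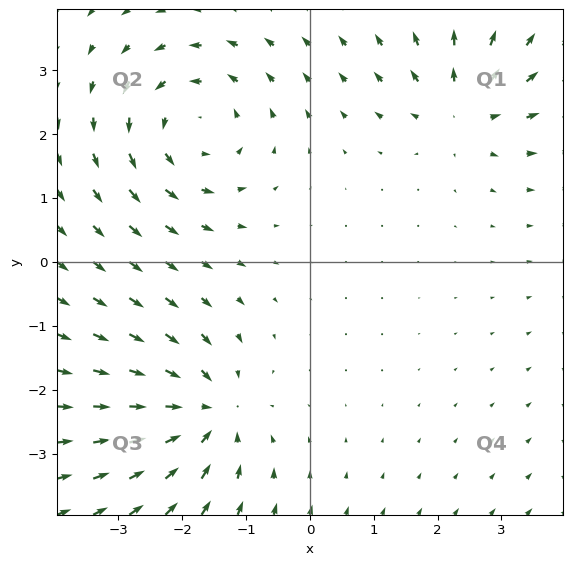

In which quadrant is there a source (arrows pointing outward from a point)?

Q1

The source sits at approximately (2.4, 2.4), which lies in quadrant Q1. The divergence there is about +4, positive as expected for a source.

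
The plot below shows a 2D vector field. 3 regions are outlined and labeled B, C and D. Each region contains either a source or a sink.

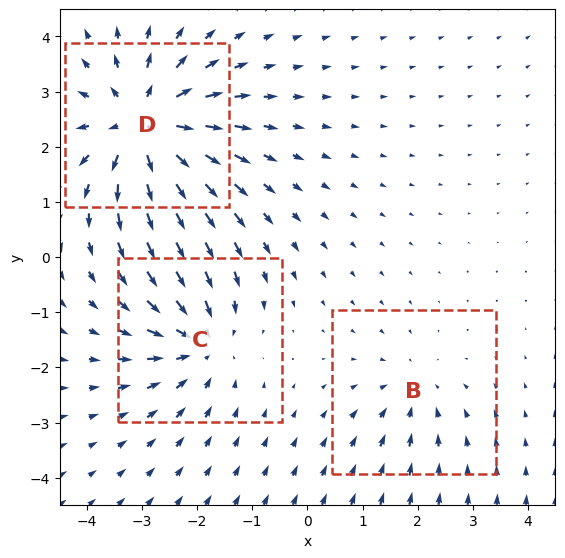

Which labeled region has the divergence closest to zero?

B

Divergence at each region's feature centre — B: about -2, C: about -3, D: about +5. Region B is closest to zero.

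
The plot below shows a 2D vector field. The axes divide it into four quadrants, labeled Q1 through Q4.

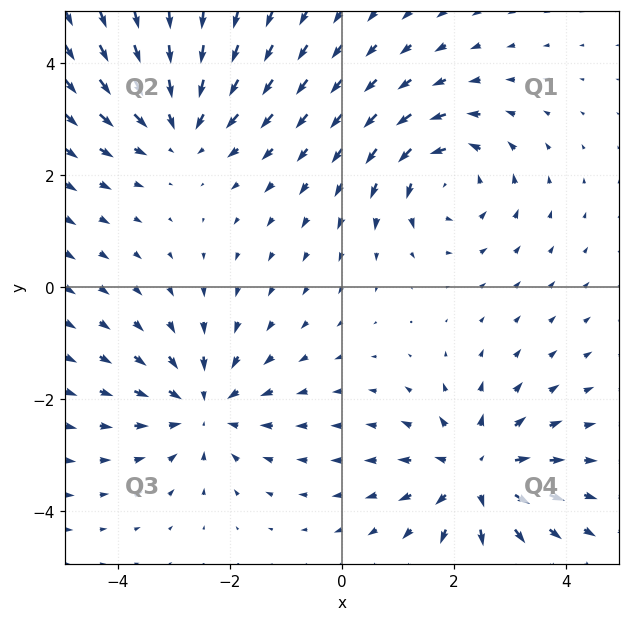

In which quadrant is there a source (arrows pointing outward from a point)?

Q4

The source sits at approximately (2.4, -3.3), which lies in quadrant Q4. The divergence there is about +5, positive as expected for a source.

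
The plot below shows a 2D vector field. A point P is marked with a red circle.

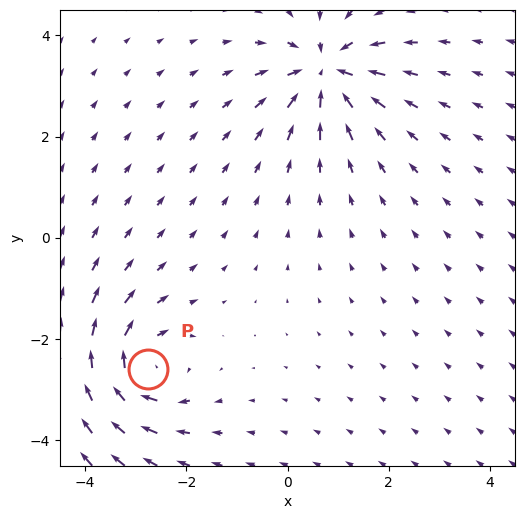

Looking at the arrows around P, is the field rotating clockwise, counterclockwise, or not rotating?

clockwise

Near P at (-2.7, -2.6) the arrows circulate clockwise. The curl (z-component) there is about -6; negative curl means clockwise rotation.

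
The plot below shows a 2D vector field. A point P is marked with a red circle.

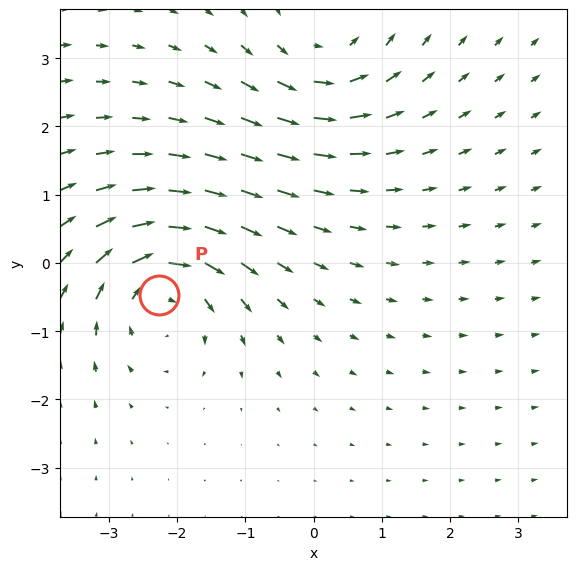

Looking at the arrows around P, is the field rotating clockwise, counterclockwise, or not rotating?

clockwise

Near P at (-2.3, -0.5) the arrows circulate clockwise. The curl (z-component) there is about -5; negative curl means clockwise rotation.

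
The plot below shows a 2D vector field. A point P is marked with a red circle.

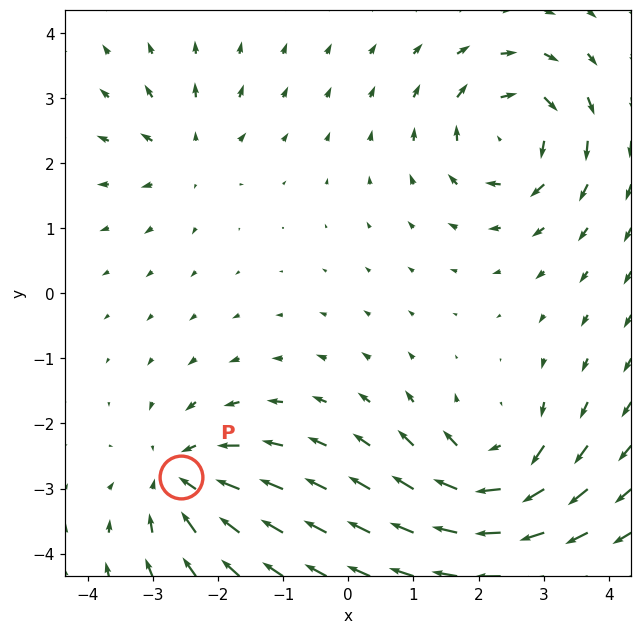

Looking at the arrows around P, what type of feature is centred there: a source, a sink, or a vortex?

At P (-2.6, -2.8) the arrows converge inward. Divergence about -5, curl ≈0 — negative divergence with near-zero curl is a sink.

sink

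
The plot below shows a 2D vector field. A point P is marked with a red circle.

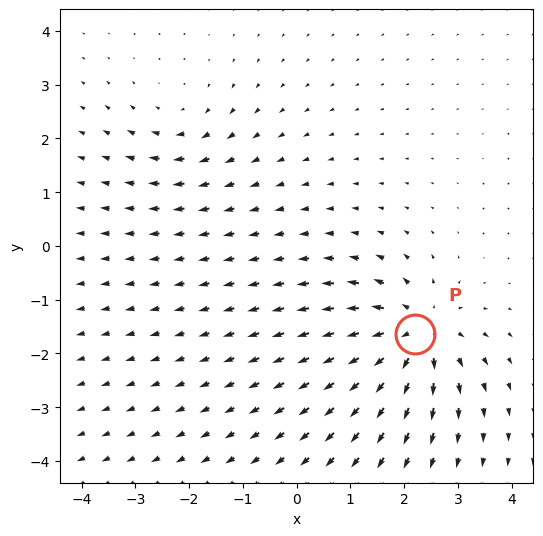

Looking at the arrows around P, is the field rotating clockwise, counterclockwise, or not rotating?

not rotating

Near P at (2.2, -1.6) the arrows show no circulation. The curl there is ≈0.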